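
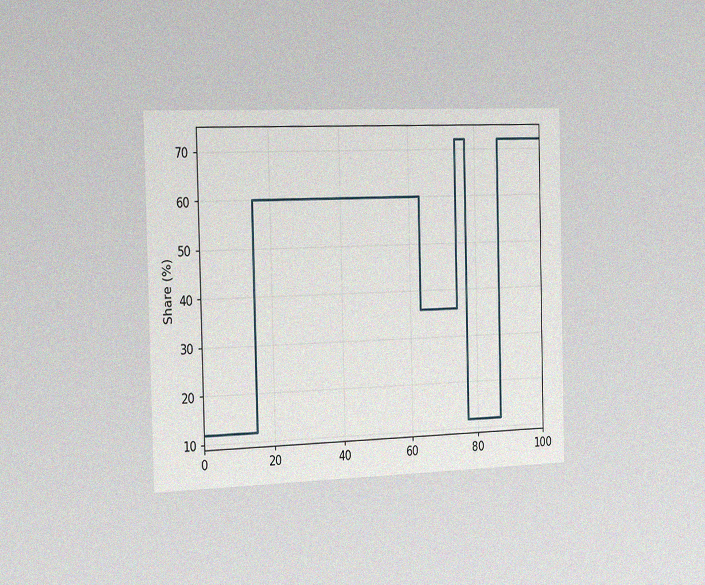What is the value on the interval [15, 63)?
60%

The chart is viewed slightly from the left, with some photo noise. On [15, 63) the step sits at 60%.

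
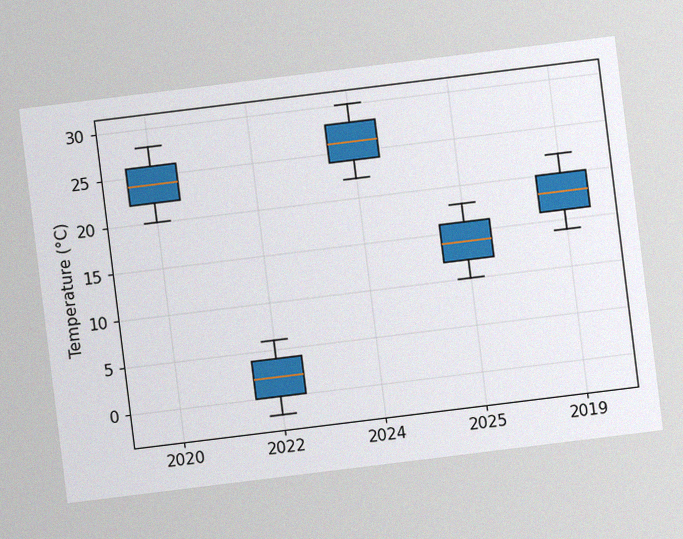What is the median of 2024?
The chart is tilted about 7° counter-clockwise, with some photo noise. The median line in the 2024 box sits at 26°C.

26°C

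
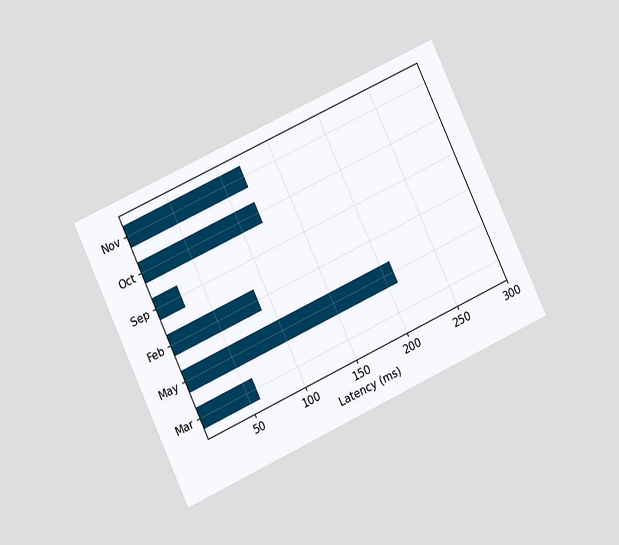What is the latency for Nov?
120ms

The chart is tilted about 25° counter-clockwise and viewed at a slight angle. Reading along the chart's x-axis, the Nov bar reaches 120ms.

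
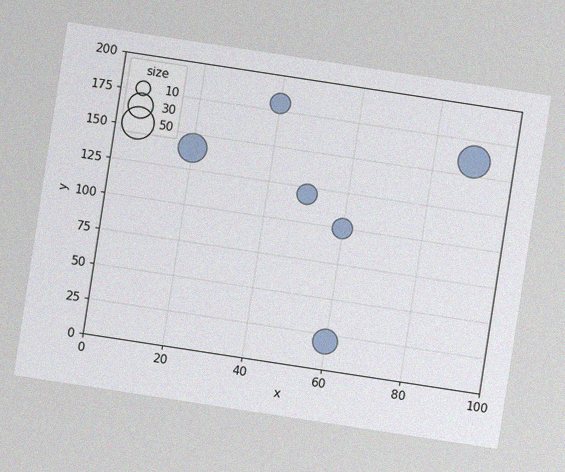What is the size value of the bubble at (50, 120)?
The chart is tilted about 9° clockwise, with some photo noise. Matching the bubble at (50, 120) against the size legend gives 20.

20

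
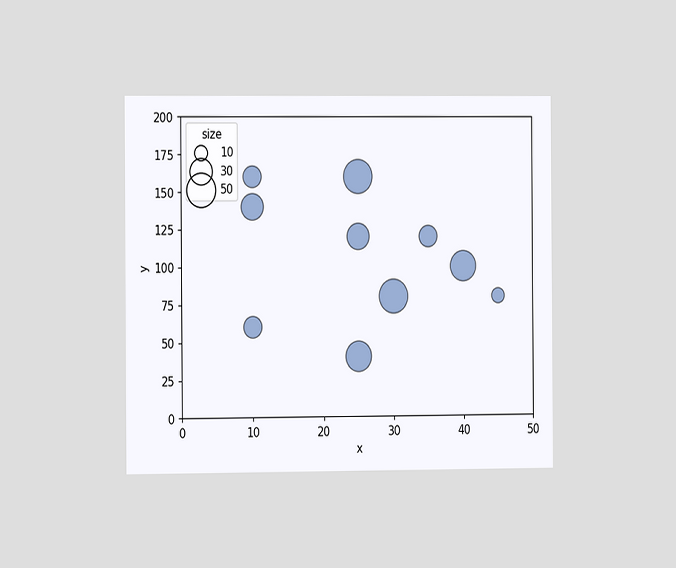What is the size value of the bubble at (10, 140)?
The chart is viewed slightly from the left. Matching the bubble at (10, 140) against the size legend gives 30.

30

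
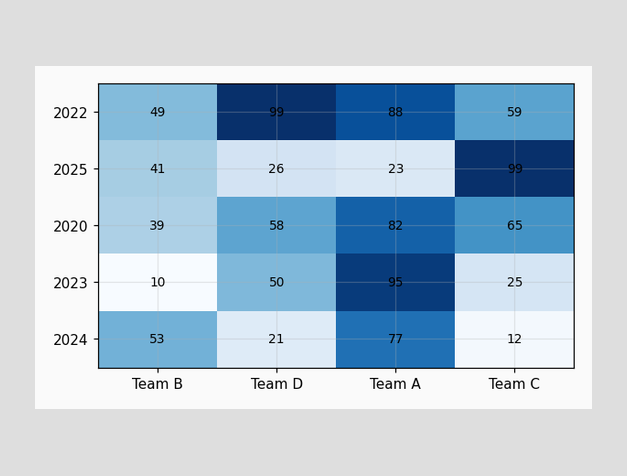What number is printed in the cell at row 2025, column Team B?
The (2025, Team B) cell reads 41.

41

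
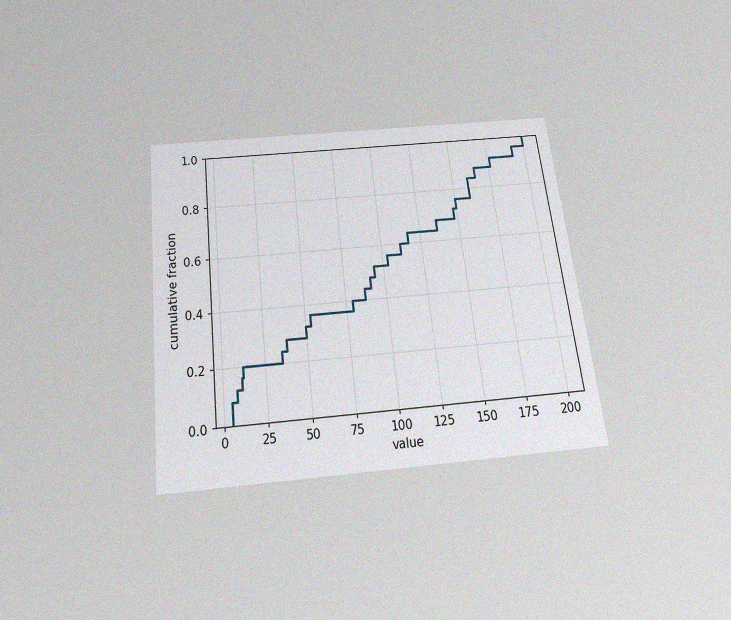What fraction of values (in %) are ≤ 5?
8%

The chart is tilted about 7° counter-clockwise and viewed slightly from below, with some photo noise. At x=5 the ECDF step is at 8%.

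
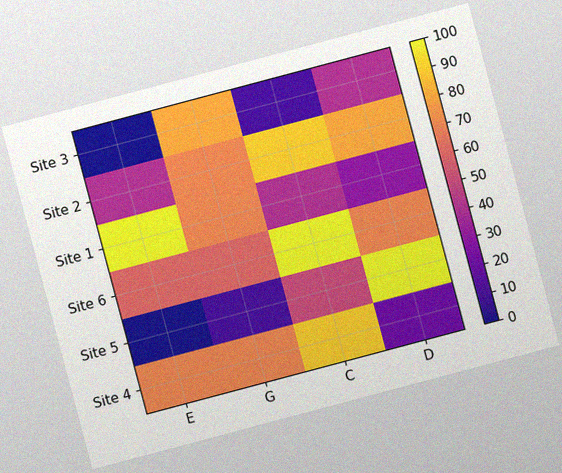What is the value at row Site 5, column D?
100

The chart is tilted about 15° counter-clockwise, with some photo noise. Matching cell (Site 5, D) against the colorbar gives 100.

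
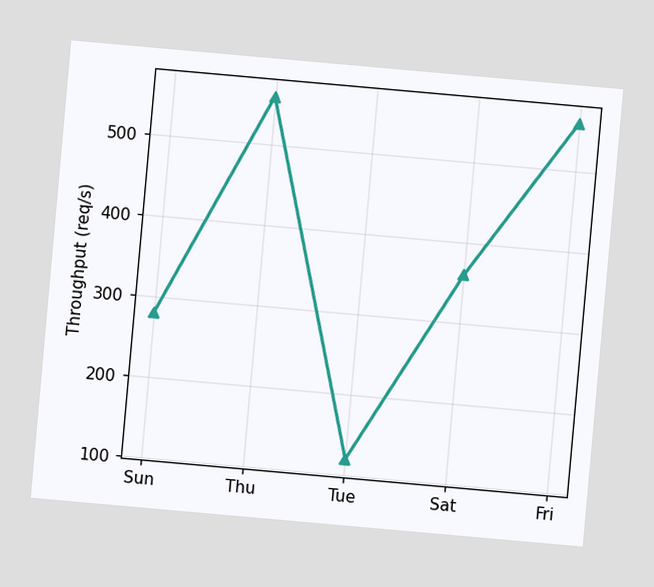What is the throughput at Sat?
360req/s

The chart is tilted about 5° clockwise. At Sat, the line is at 360req/s.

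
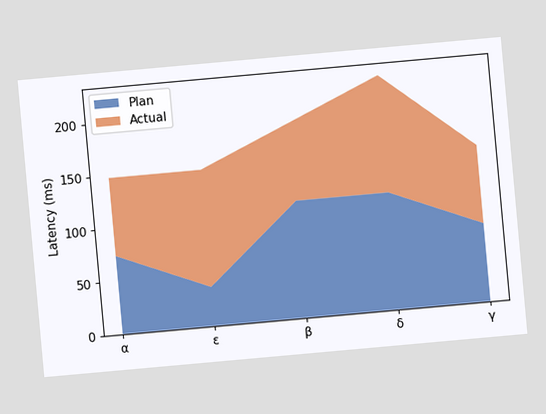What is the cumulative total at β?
The chart is tilted about 5° counter-clockwise. The stacked total at β reaches 185ms.

185ms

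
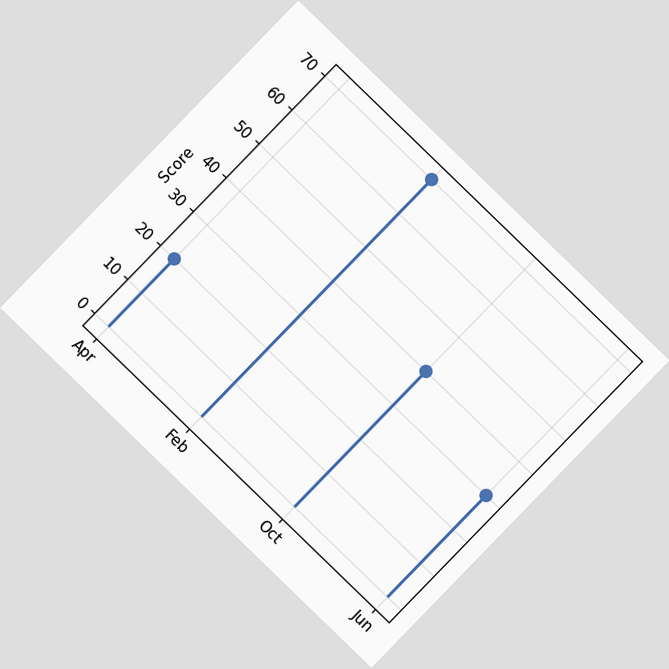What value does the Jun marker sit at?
The chart is tilted about 44° clockwise. The Jun marker sits at 30.

30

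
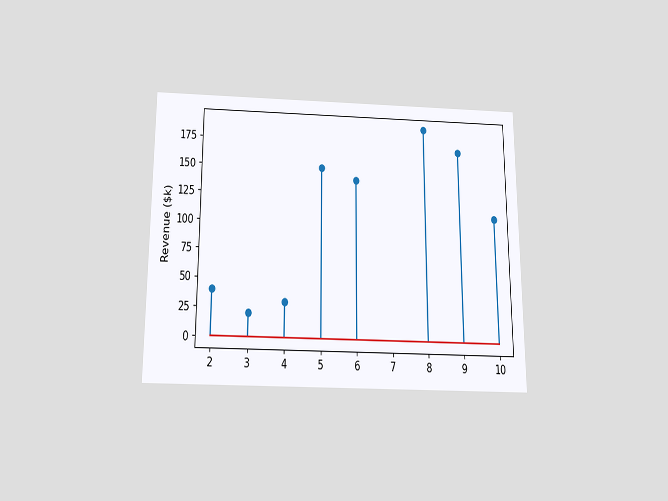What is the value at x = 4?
$30k

The chart is viewed slightly from below. The stem at x=4 reaches $30k.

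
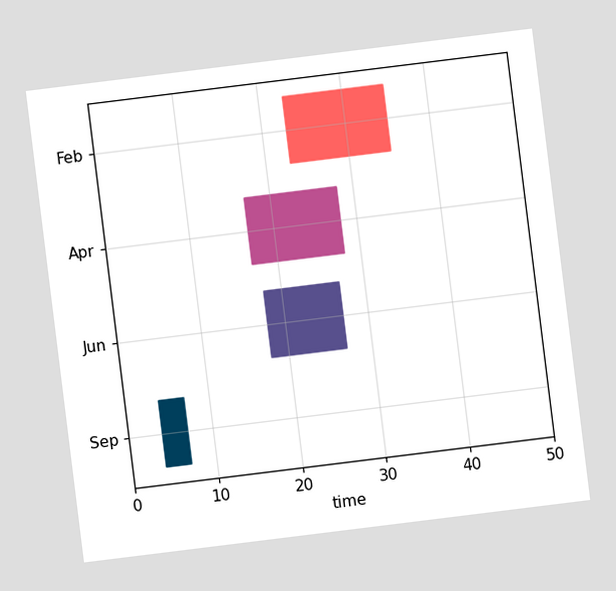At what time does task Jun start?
18

The chart is tilted about 7° counter-clockwise. The Jun bar begins at t=18.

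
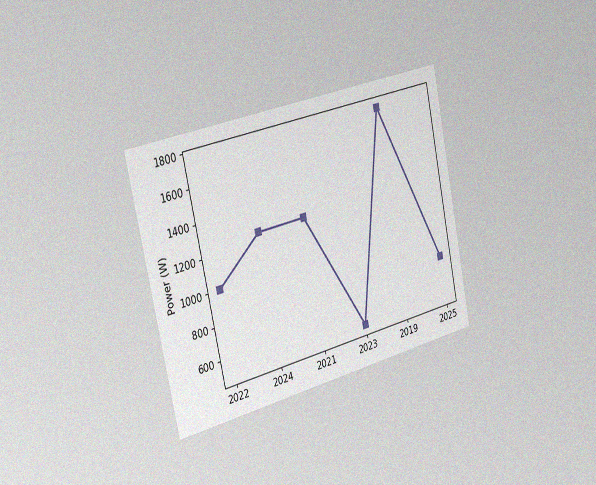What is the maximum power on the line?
1750W

The chart is tilted about 12° counter-clockwise and viewed slightly from the left, with some photo noise. The highest point is at 2019, and reading across to the y-axis gives 1750W.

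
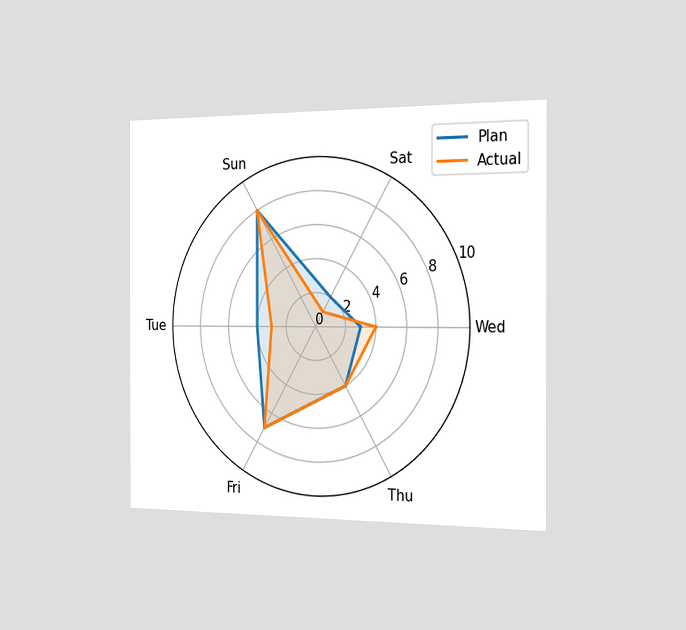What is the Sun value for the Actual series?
8

The chart is viewed slightly from the right. On the Sun axis, Actual reaches 8.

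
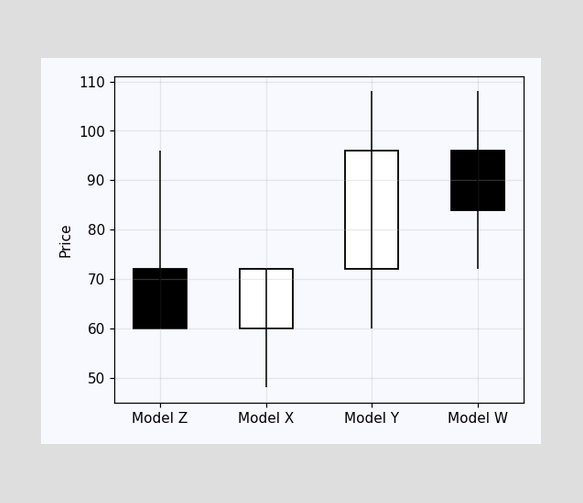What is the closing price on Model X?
The Model X candle closes at 72.

72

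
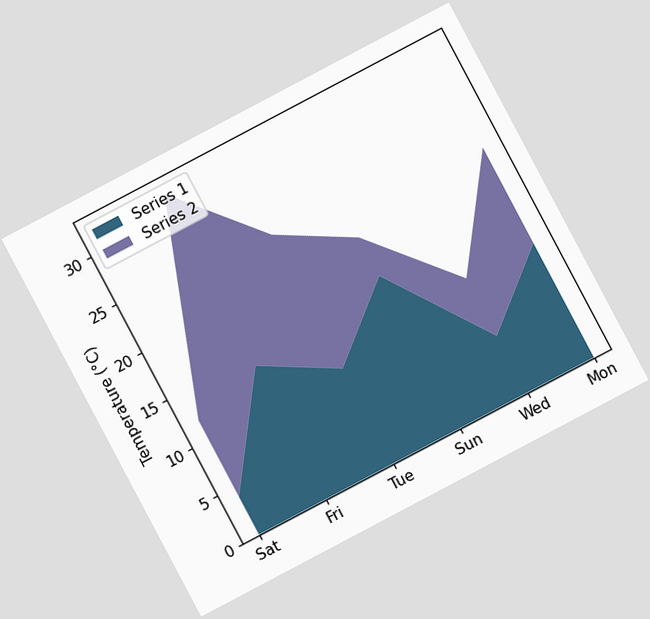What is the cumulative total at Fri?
32°C

The chart is tilted about 28° counter-clockwise. The stacked total at Fri reaches 32°C.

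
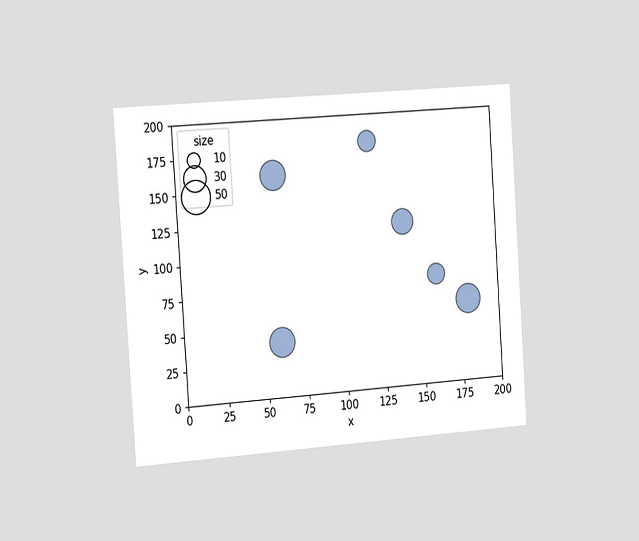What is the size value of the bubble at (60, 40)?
40

The chart is tilted about 4° counter-clockwise and viewed slightly from the left. Matching the bubble at (60, 40) against the size legend gives 40.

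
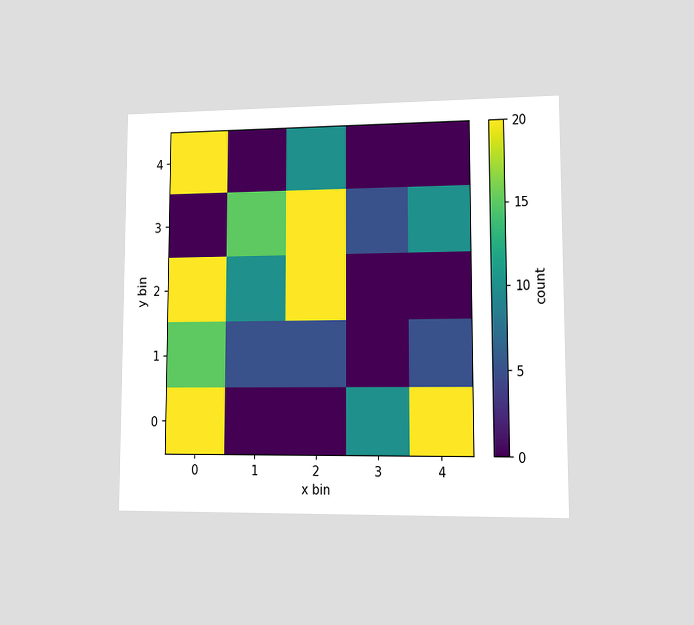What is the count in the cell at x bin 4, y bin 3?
The chart is viewed at a slight angle. Matching the cell (4, 3) against the colorbar gives 10.

10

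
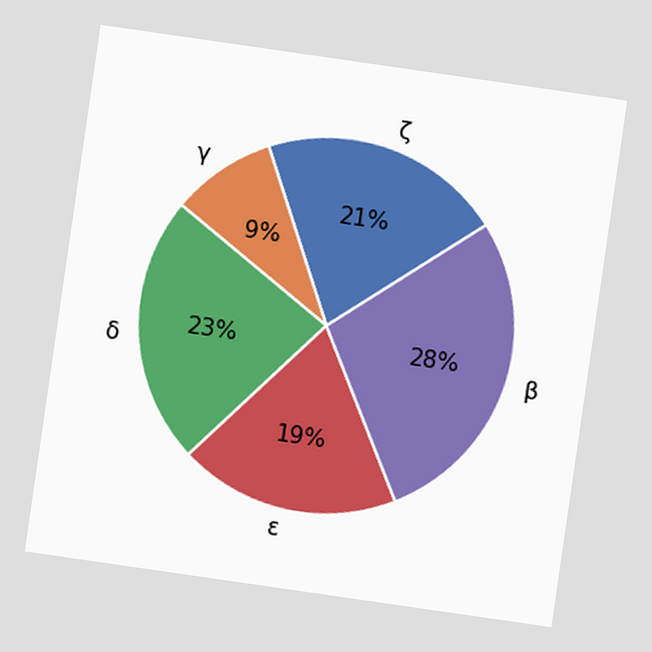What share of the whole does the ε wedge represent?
The chart is tilted about 8° clockwise. The ε slice takes up 19% of the pie.

19%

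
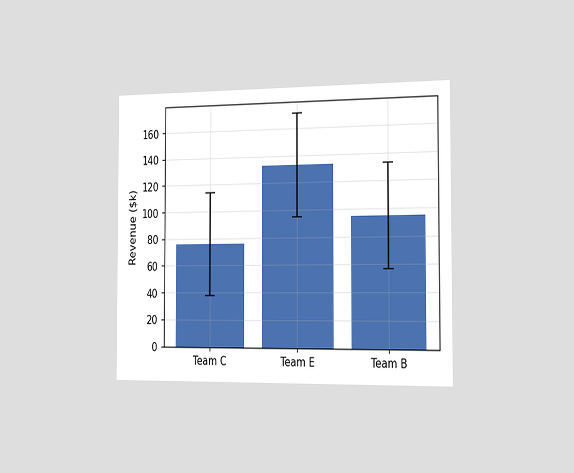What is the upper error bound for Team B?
The chart is viewed slightly from the right. The Team B bar's upper whisker reaches $133k.

$133k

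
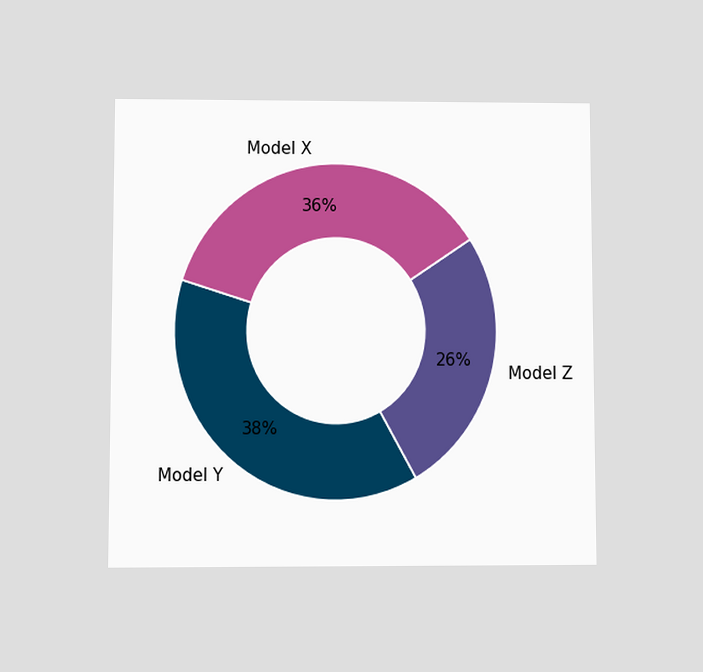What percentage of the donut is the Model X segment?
The chart is viewed at a slight angle. The Model X segment takes up 36% of the ring.

36%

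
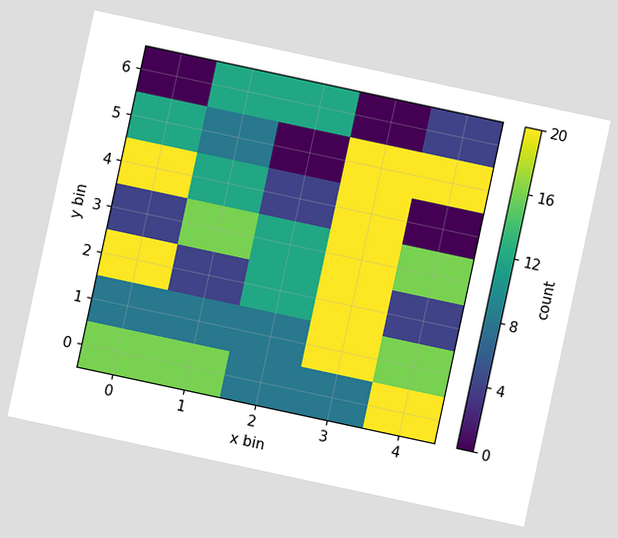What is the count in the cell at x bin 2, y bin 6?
The chart is tilted about 12° clockwise. Matching the cell (2, 6) against the colorbar gives 12.

12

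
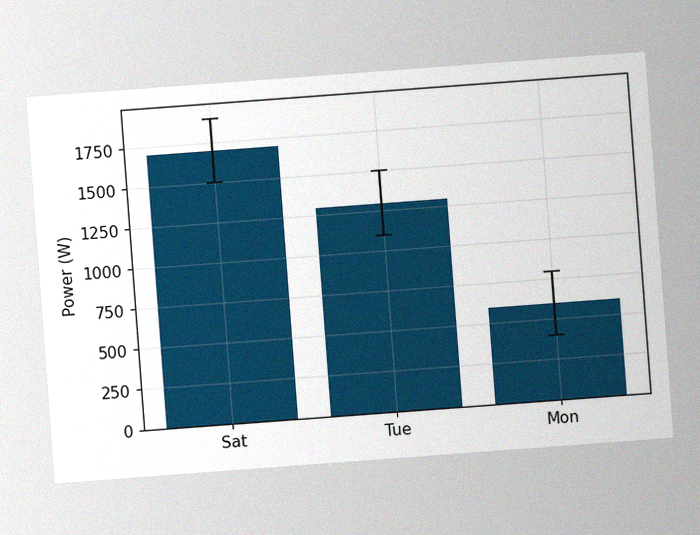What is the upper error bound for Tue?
1500W

The chart is tilted about 4° counter-clockwise, with some photo noise. The Tue bar's upper whisker reaches 1500W.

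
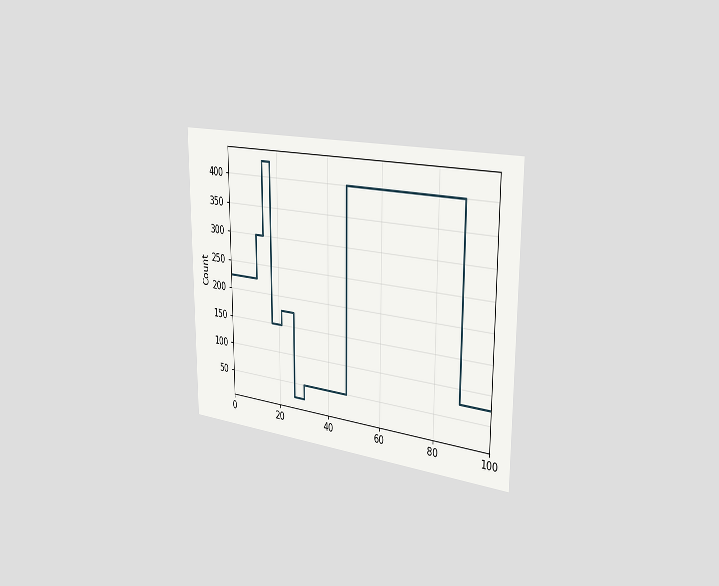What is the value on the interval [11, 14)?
The chart is viewed slightly from the right. On [11, 14) the step sits at 300.

300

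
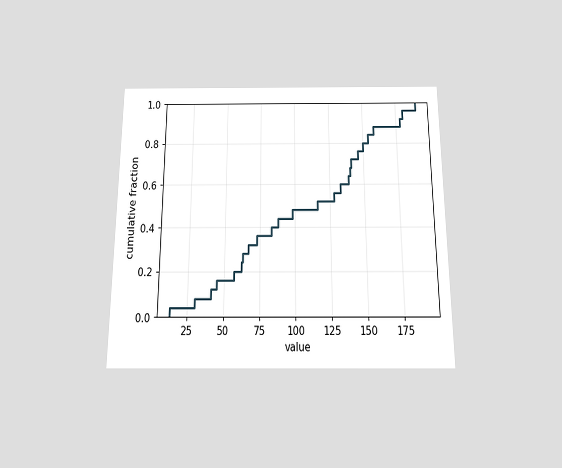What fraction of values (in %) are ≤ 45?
The chart is viewed slightly from below. At x=45 the ECDF step is at 16%.

16%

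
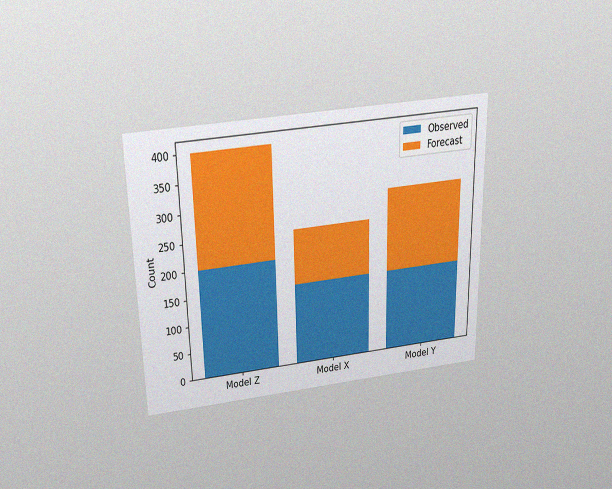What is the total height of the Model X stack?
250

The chart is viewed slightly from above, with some photo noise. The Model X stack's top reaches 250 on the y-axis.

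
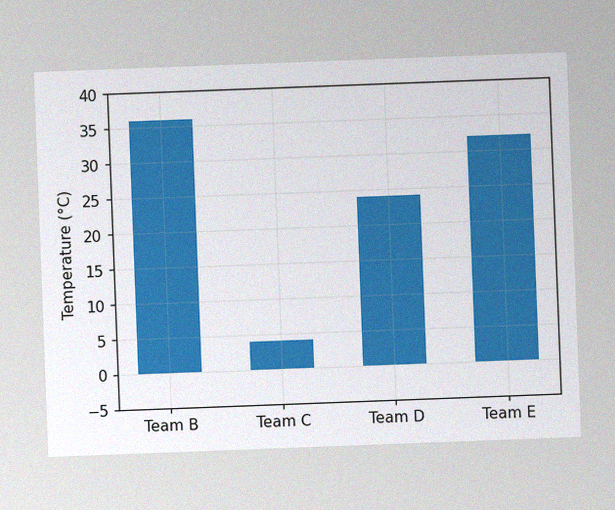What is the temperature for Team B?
36°C

The chart is tilted about 2° counter-clockwise, with some photo noise. Reading along the chart's y-axis, the Team B bar reaches 36°C.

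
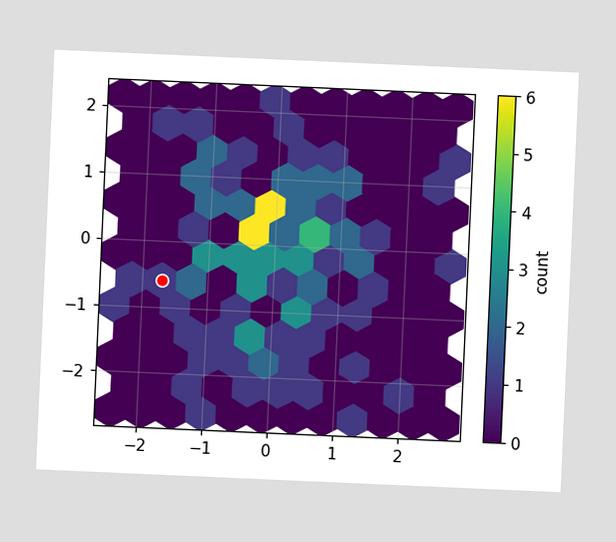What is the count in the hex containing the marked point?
The chart is tilted about 3° clockwise. The marked hex reads 1 on the colorbar.

1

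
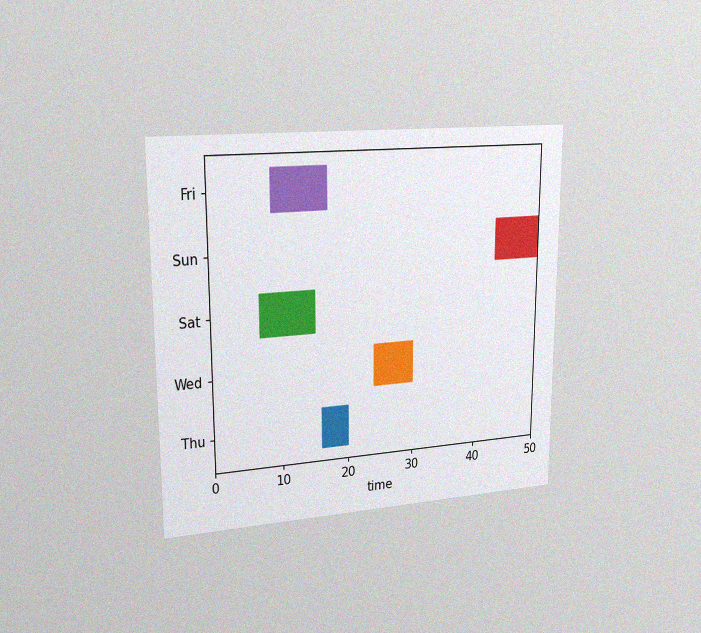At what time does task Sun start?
The chart is viewed slightly from the left, with some photo noise. The Sun bar begins at t=43.

43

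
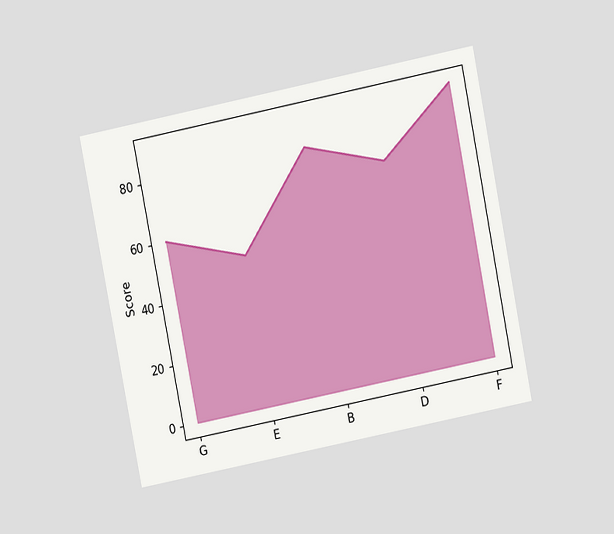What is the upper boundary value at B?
The chart is tilted about 11° counter-clockwise and viewed at a slight angle. At B the upper boundary is at 80.

80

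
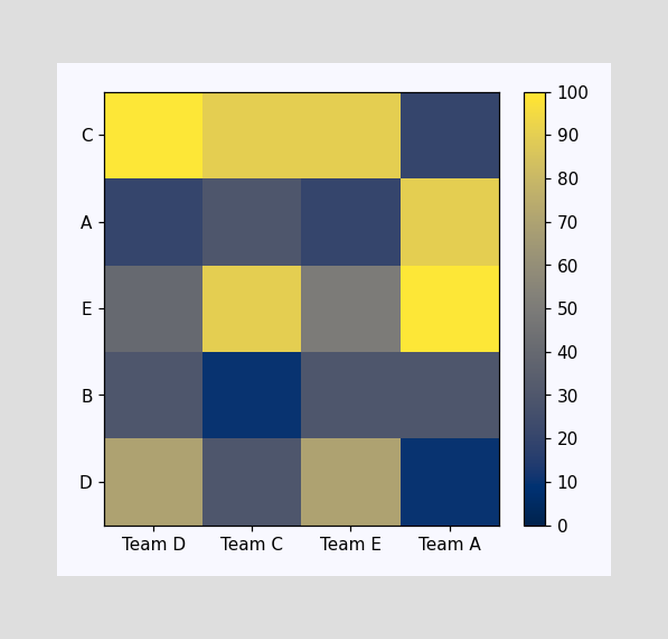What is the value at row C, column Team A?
20

Matching cell (C, Team A) against the colorbar gives 20.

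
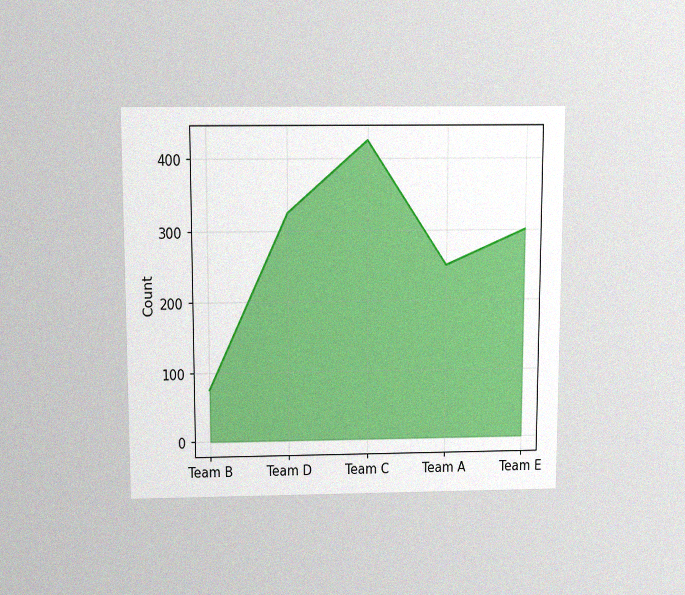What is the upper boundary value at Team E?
The chart is viewed slightly from above, with some photo noise. At Team E the upper boundary is at 300.

300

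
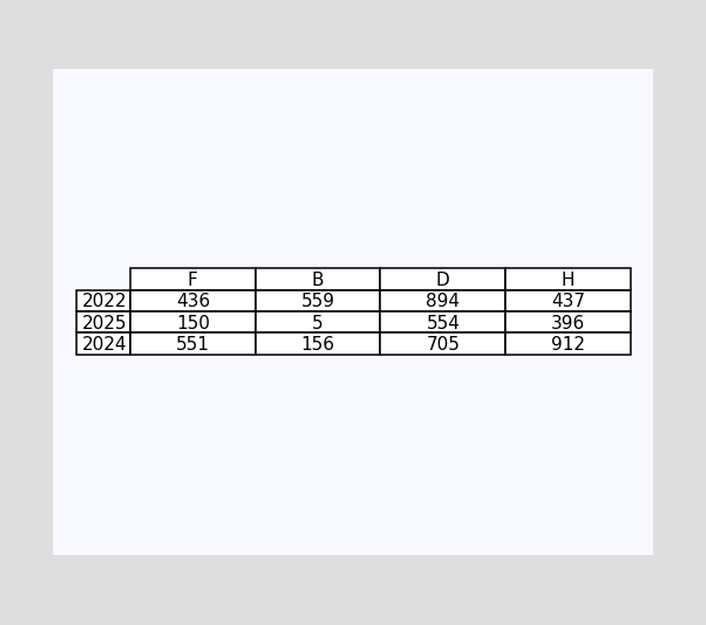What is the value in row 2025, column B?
5

The (2025, B) cell reads 5.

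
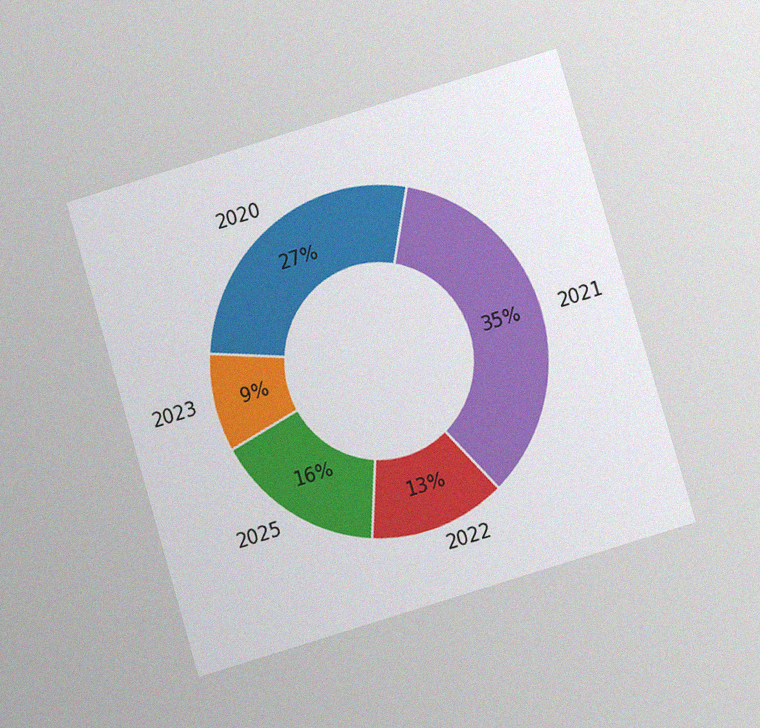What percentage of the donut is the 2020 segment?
27%

The chart is tilted about 17° counter-clockwise and viewed at a slight angle, with some photo noise. The 2020 segment takes up 27% of the ring.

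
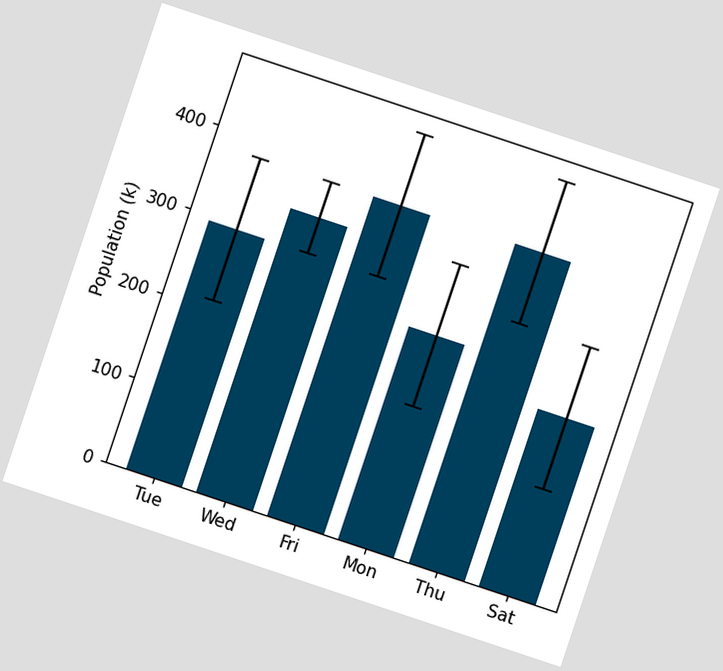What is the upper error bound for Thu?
462k

The chart is tilted about 18° clockwise. The Thu bar's upper whisker reaches 462k.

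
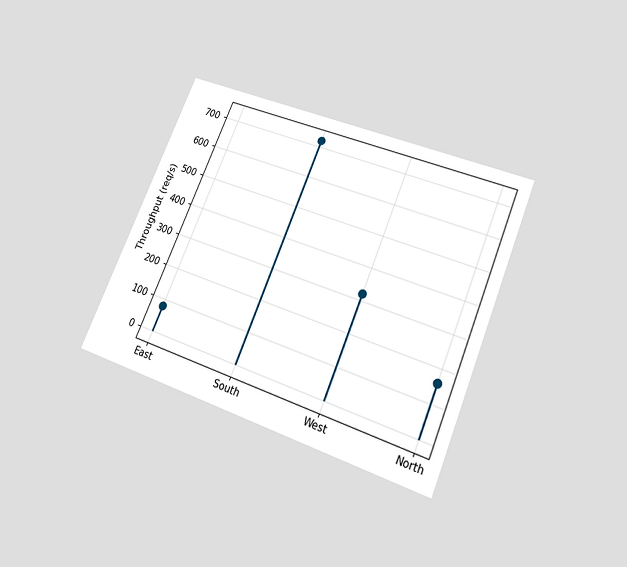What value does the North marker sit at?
160req/s

The chart is tilted about 23° clockwise and viewed slightly from below. The North marker sits at 160req/s.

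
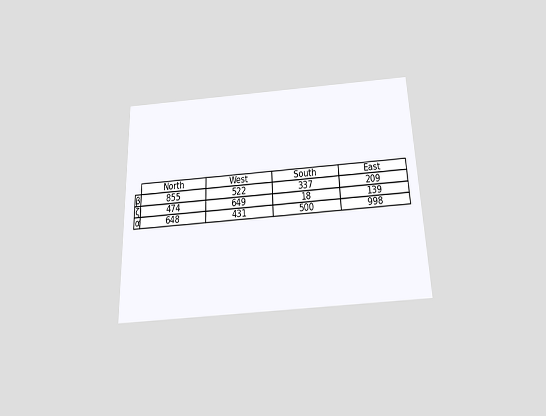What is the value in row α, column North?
The chart is tilted about 2° counter-clockwise and viewed slightly from below. The (α, North) cell reads 648.

648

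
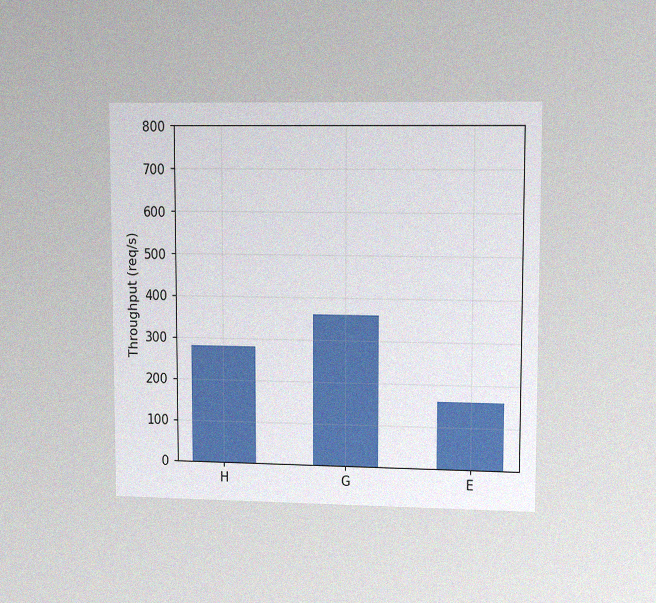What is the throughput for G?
360req/s

The chart is viewed at a slight angle, with some photo noise. Reading along the chart's y-axis, the G bar reaches 360req/s.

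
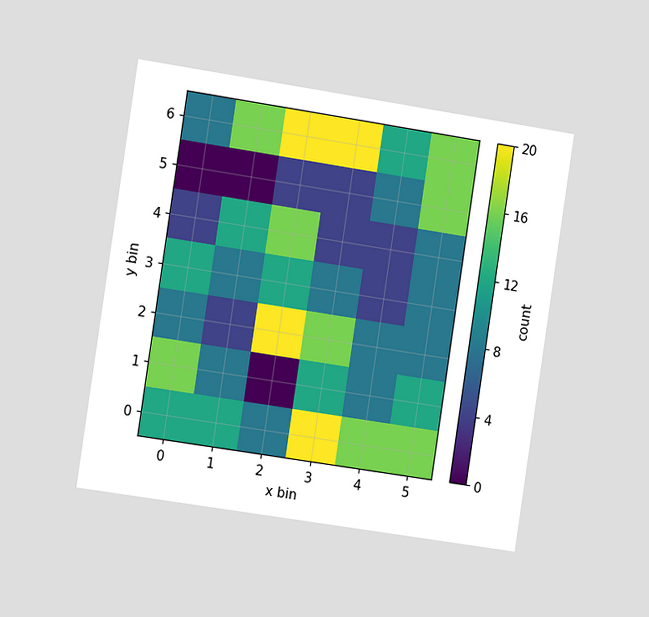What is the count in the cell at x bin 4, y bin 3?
The chart is tilted about 9° clockwise and viewed slightly from the left. Matching the cell (4, 3) against the colorbar gives 4.

4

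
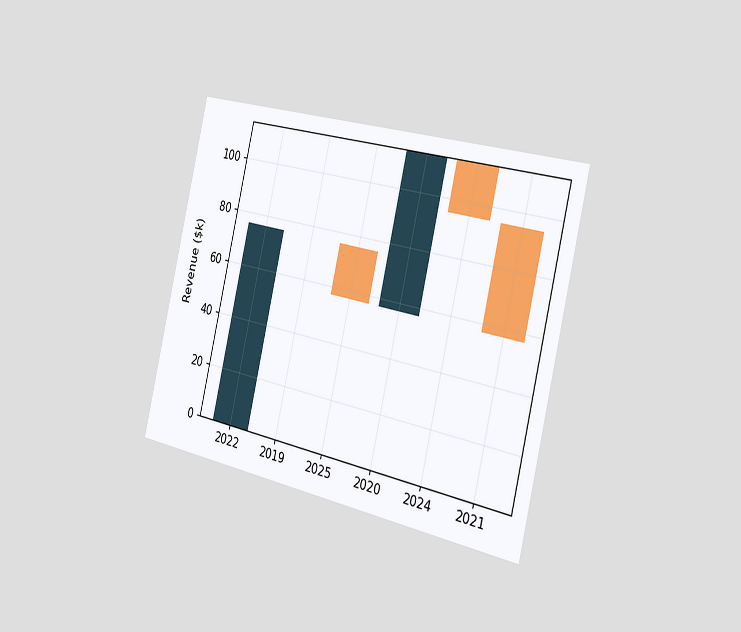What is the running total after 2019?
$76k

The chart is tilted about 13° clockwise and viewed slightly from the right. After 2019 the running total reaches $76k.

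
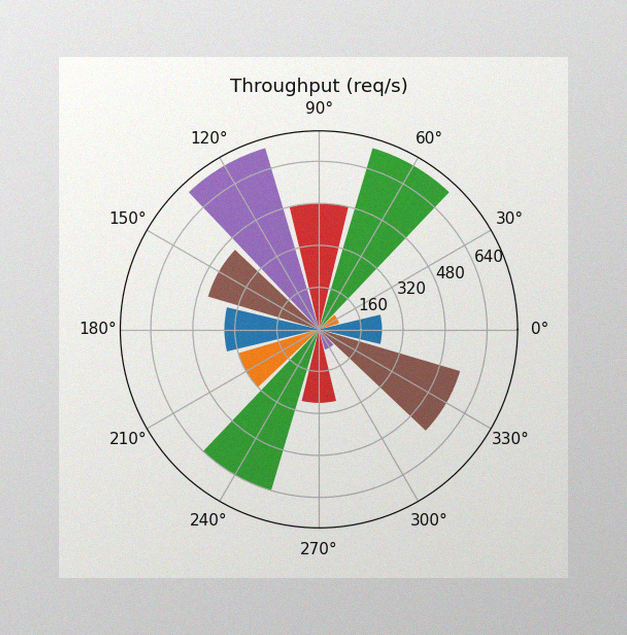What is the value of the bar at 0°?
240req/s

The image has some photo noise and uneven lighting. The bar at 0° reaches 240req/s on the radial axis.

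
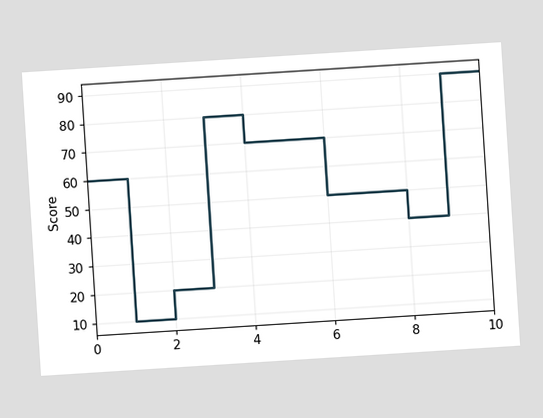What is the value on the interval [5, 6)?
70

The chart is tilted about 4° counter-clockwise. On [5, 6) the step sits at 70.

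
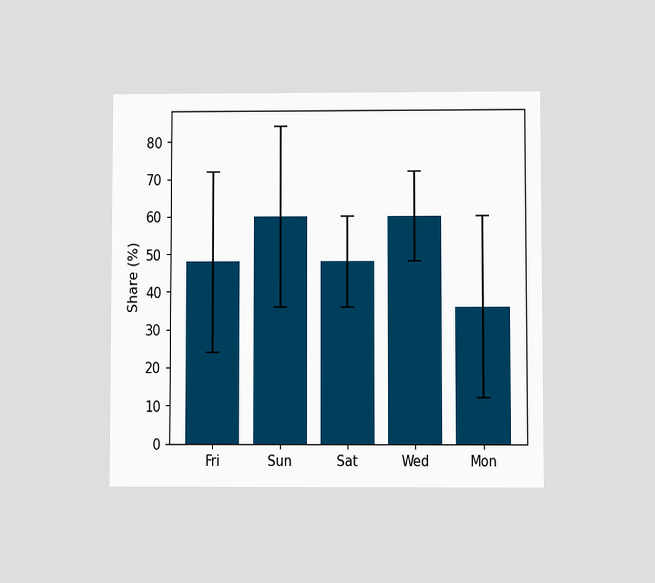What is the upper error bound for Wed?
72%

The chart is viewed at a slight angle. The Wed bar's upper whisker reaches 72%.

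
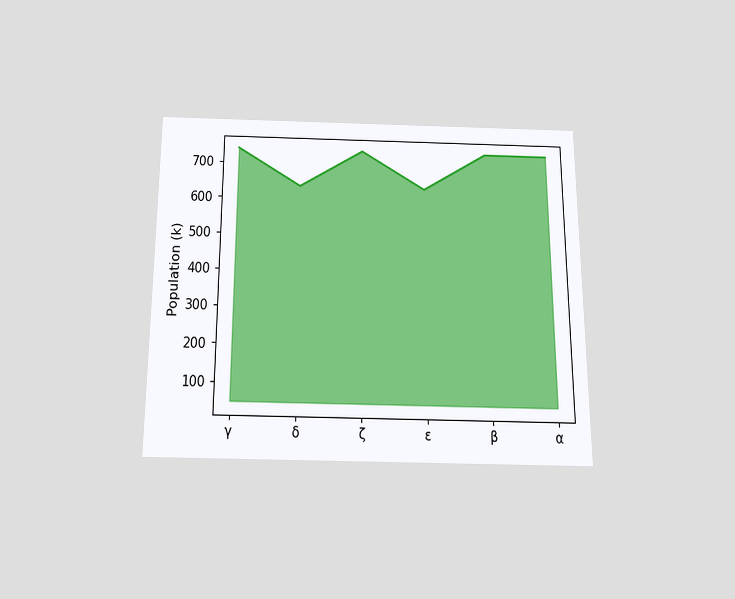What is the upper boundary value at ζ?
The chart is viewed slightly from below. At ζ the upper boundary is at 742k.

742k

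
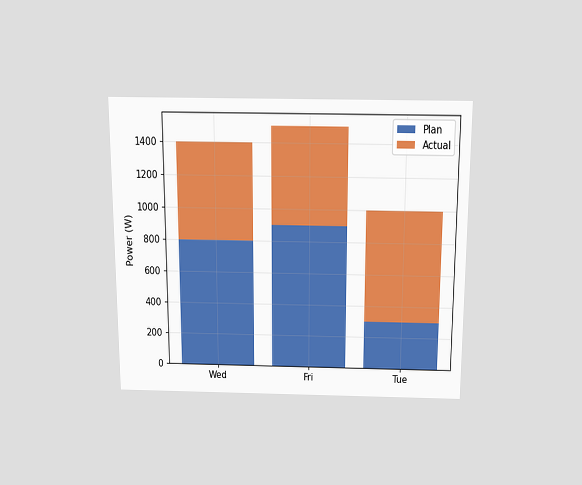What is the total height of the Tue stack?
1000W

The chart is viewed slightly from above. The Tue stack's top reaches 1000W on the y-axis.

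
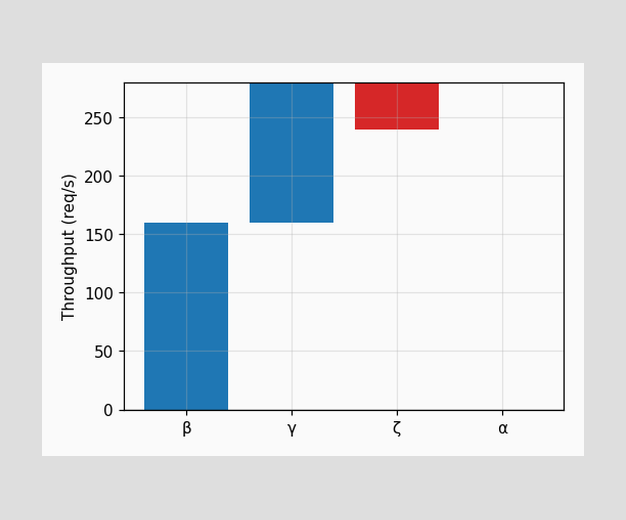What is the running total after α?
240req/s

After α the running total reaches 240req/s.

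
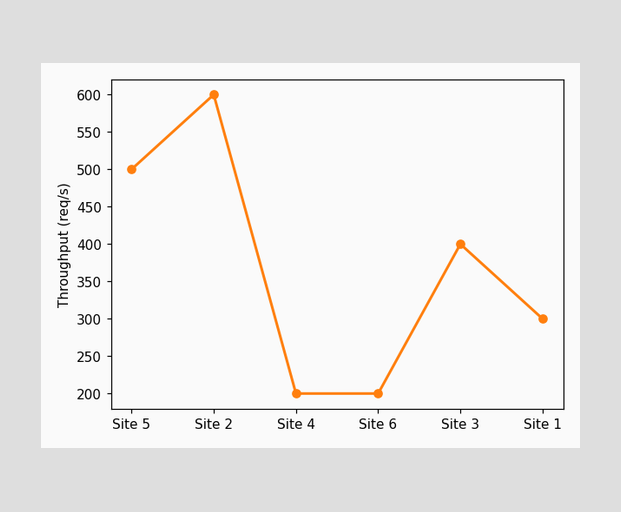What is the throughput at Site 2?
At Site 2, the line is at 600req/s.

600req/s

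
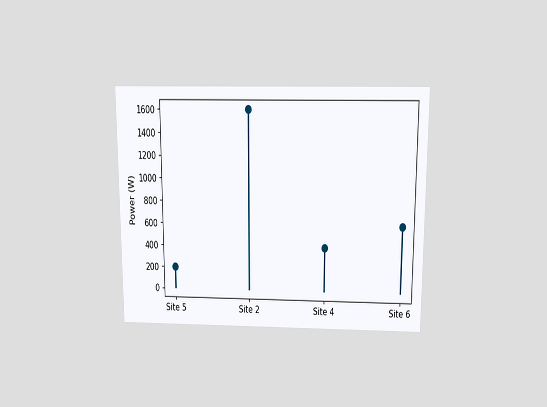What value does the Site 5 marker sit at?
The chart is viewed slightly from above. The Site 5 marker sits at 200W.

200W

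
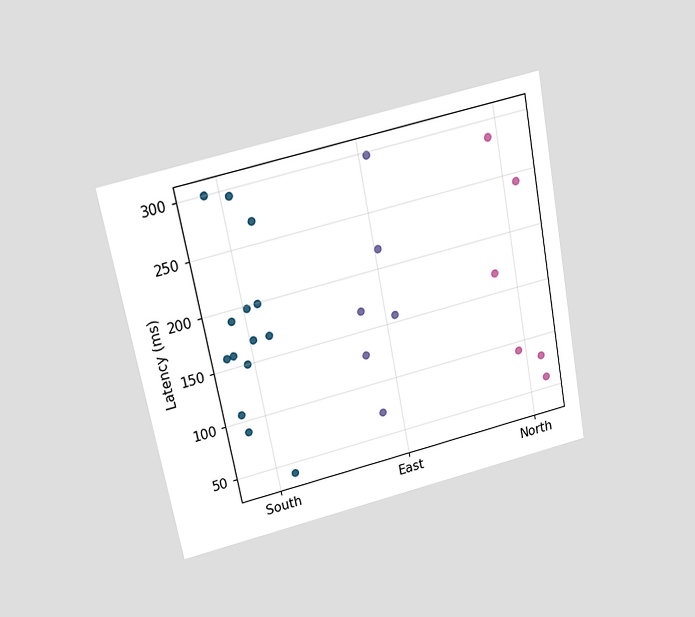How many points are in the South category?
14

The chart is tilted about 11° counter-clockwise and viewed slightly from above. Counting the markers in the South column gives 14.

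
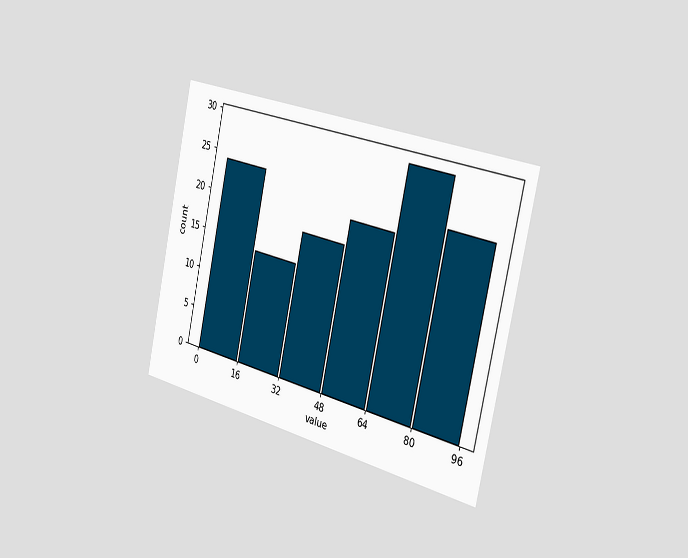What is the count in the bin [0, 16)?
24

The chart is tilted about 13° clockwise and viewed slightly from the right. The [0, 16) bin has height 24.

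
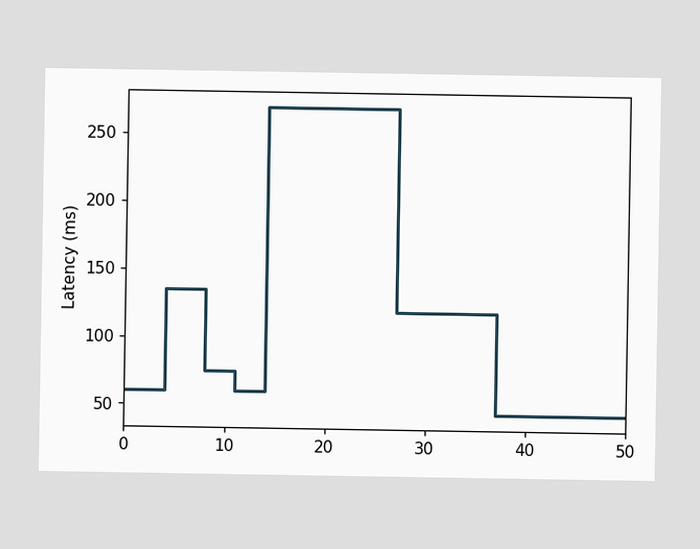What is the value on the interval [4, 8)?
On [4, 8) the step sits at 135ms.

135ms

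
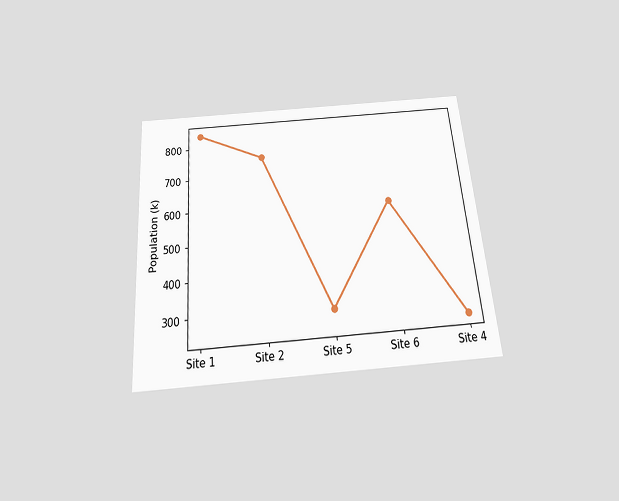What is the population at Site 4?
252k

The chart is tilted about 5° counter-clockwise and viewed slightly from below. At Site 4, the line is at 252k.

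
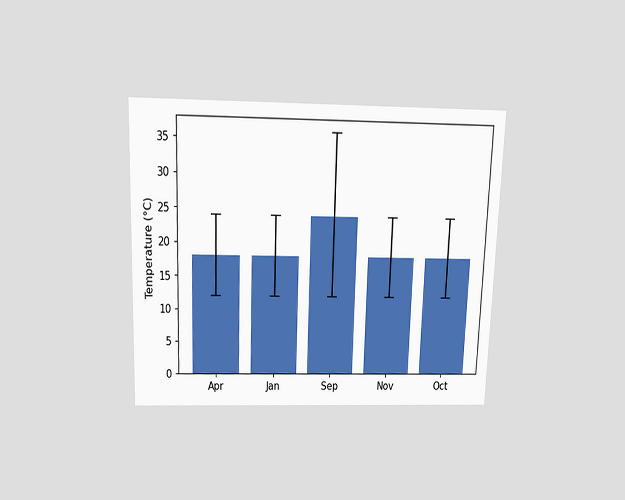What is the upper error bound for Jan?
24°C

The chart is viewed slightly from above. The Jan bar's upper whisker reaches 24°C.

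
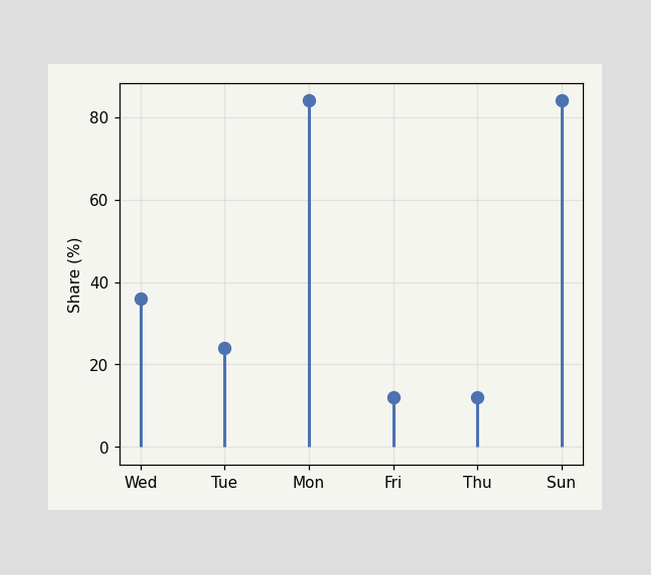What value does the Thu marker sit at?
12%

The Thu marker sits at 12%.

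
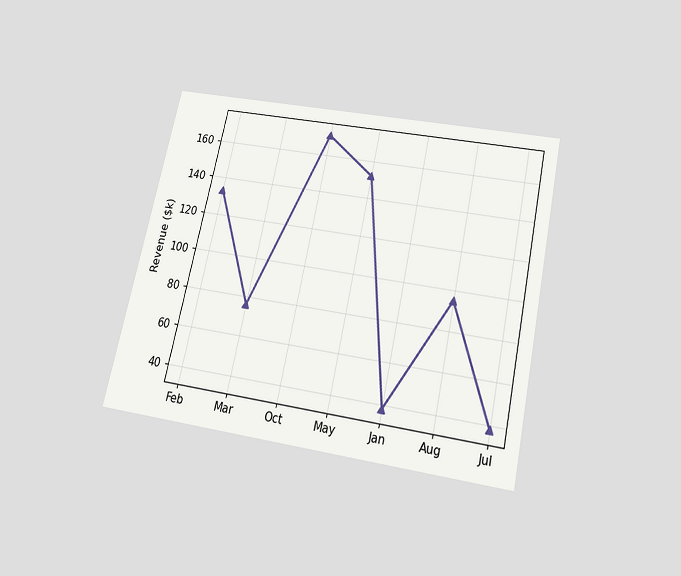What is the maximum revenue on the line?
The chart is tilted about 12° clockwise and viewed slightly from below. The highest point is at Oct, and reading across to the y-axis gives $171k.

$171k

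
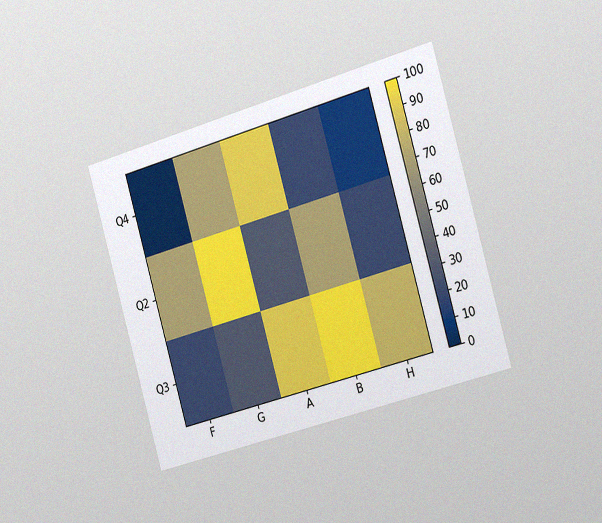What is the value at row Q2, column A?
30

The chart is tilted about 16° counter-clockwise and viewed slightly from the right, with some photo noise. Matching cell (Q2, A) against the colorbar gives 30.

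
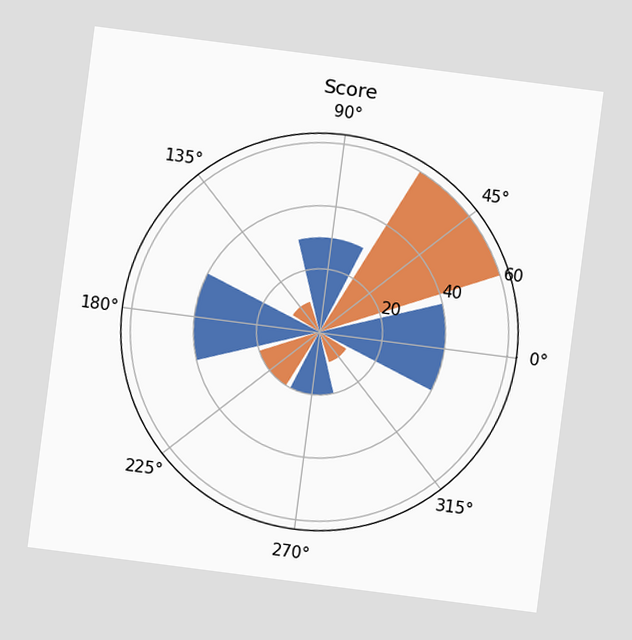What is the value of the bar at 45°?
The chart is tilted about 7° clockwise. The bar at 45° reaches 60 on the radial axis.

60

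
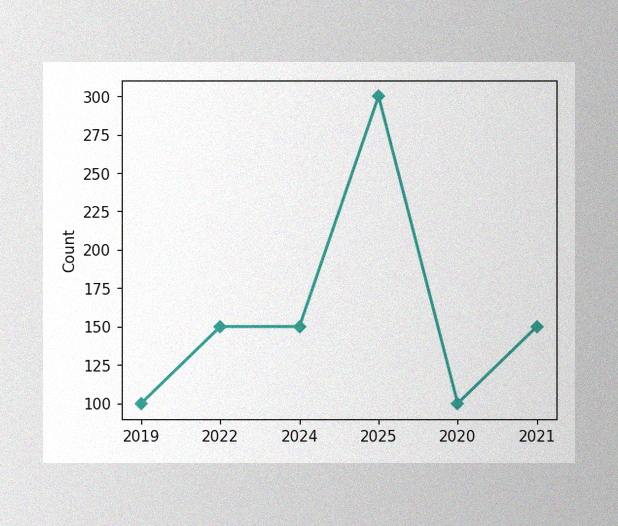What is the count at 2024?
150

The image has some photo noise and uneven lighting. At 2024, the line is at 150.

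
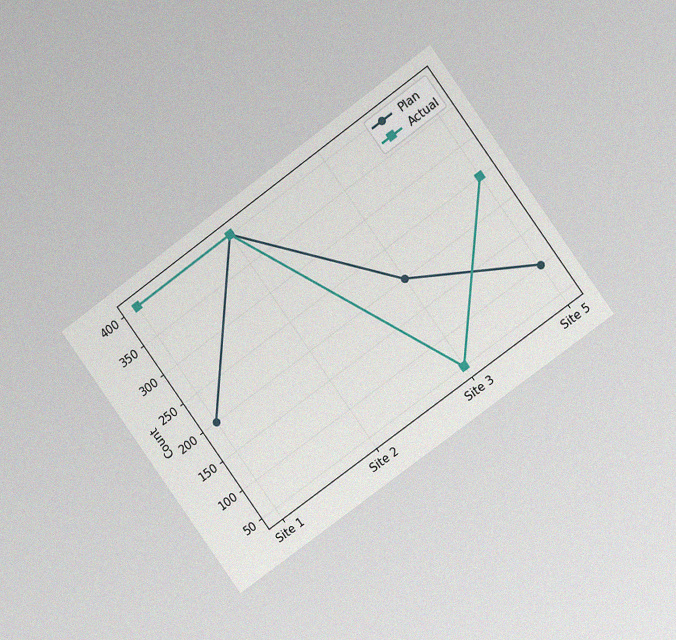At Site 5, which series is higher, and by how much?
Actual, by 150

The chart is tilted about 36° counter-clockwise and viewed at a slight angle, with some photo noise. At Site 5, Actual sits above the other line by 150.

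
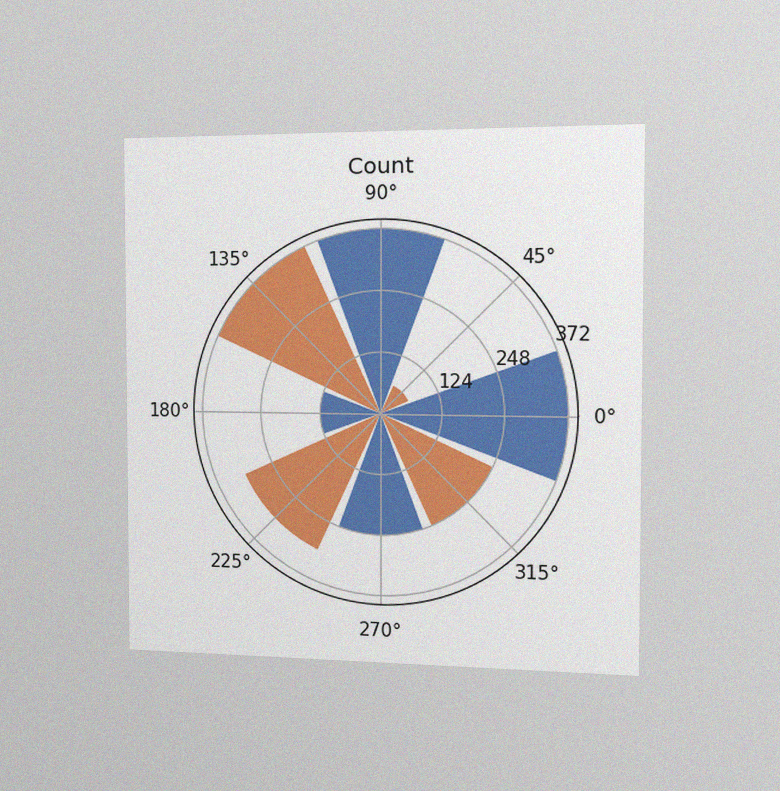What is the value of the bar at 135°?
The chart is viewed slightly from the right, with some photo noise. The bar at 135° reaches 372 on the radial axis.

372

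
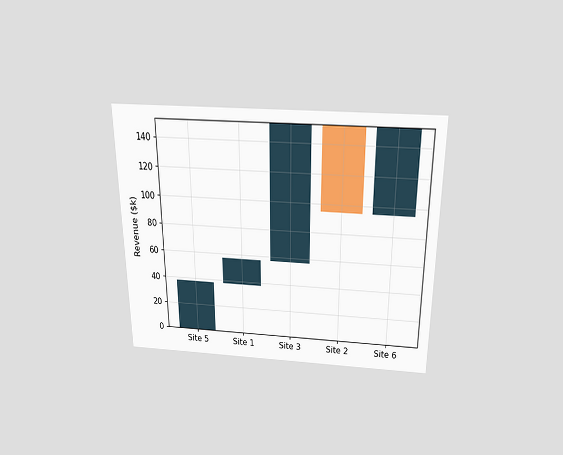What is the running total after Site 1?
The chart is viewed slightly from above. After Site 1 the running total reaches $57k.

$57k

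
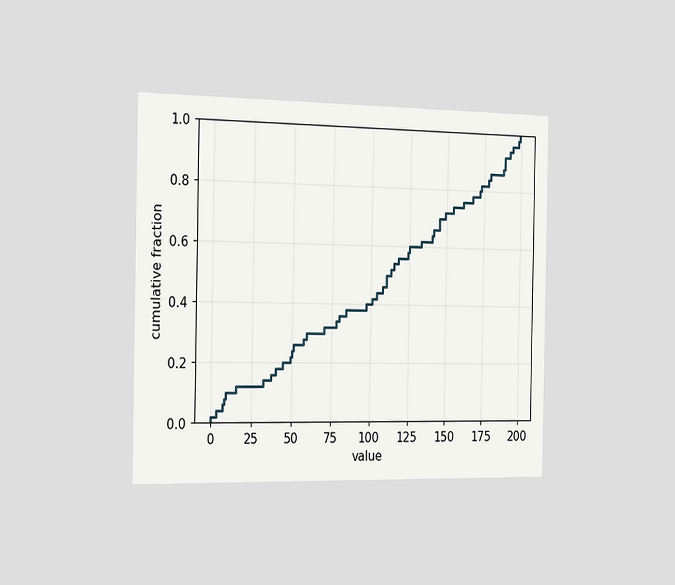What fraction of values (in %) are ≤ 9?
10%

The chart is viewed slightly from the left. At x=9 the ECDF step is at 10%.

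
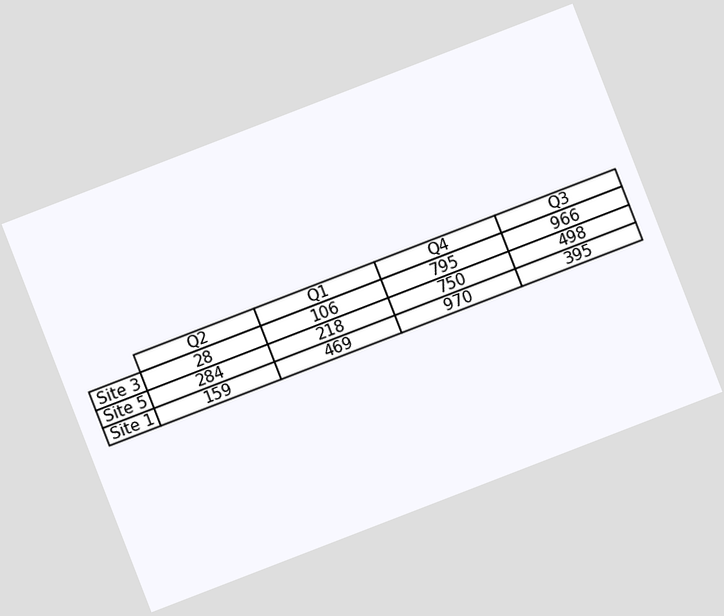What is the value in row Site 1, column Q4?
970

The chart is tilted about 21° counter-clockwise. The (Site 1, Q4) cell reads 970.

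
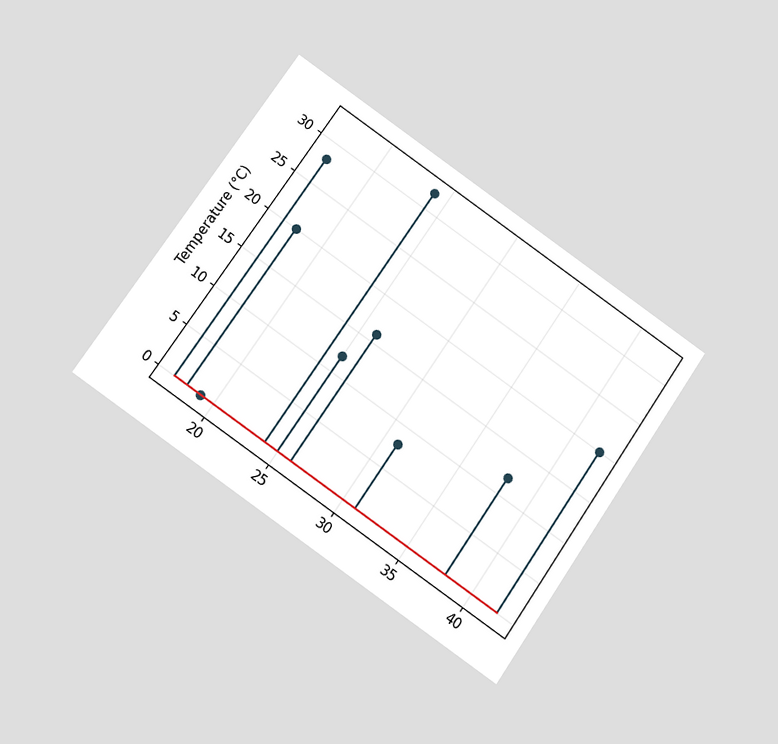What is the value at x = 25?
12°C

The chart is tilted about 35° clockwise and viewed slightly from below. The stem at x=25 reaches 12°C.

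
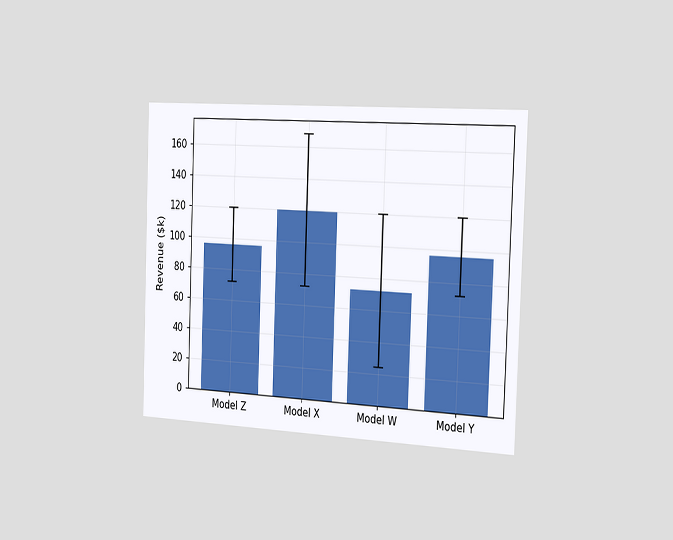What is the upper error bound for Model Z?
The chart is tilted about 2° clockwise and viewed slightly from the right. The Model Z bar's upper whisker reaches $120k.

$120k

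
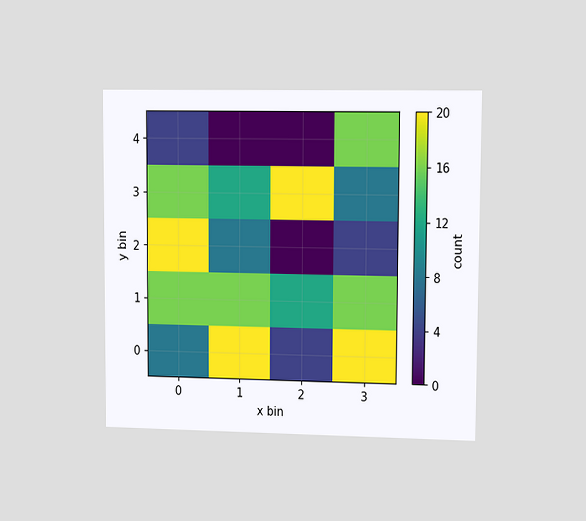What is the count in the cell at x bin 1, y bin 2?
8

The chart is viewed slightly from the right. Matching the cell (1, 2) against the colorbar gives 8.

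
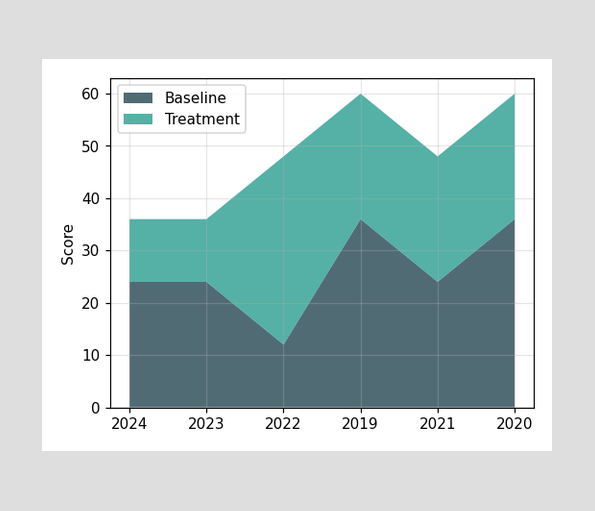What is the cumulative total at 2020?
60

The stacked total at 2020 reaches 60.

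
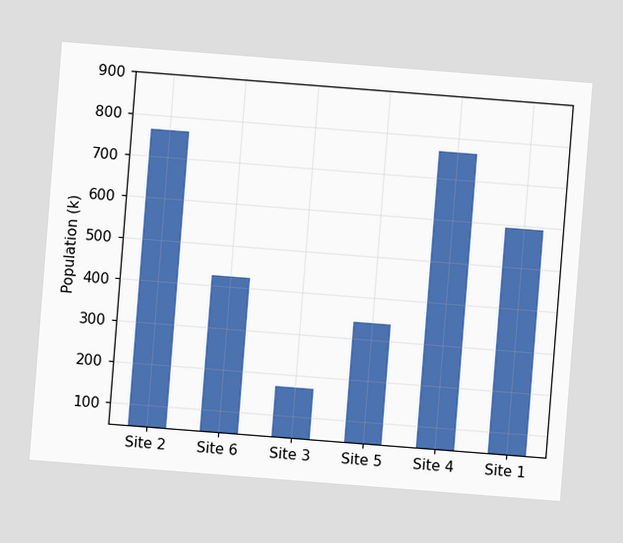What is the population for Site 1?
595k

The chart is tilted about 4° clockwise. Reading along the chart's y-axis, the Site 1 bar reaches 595k.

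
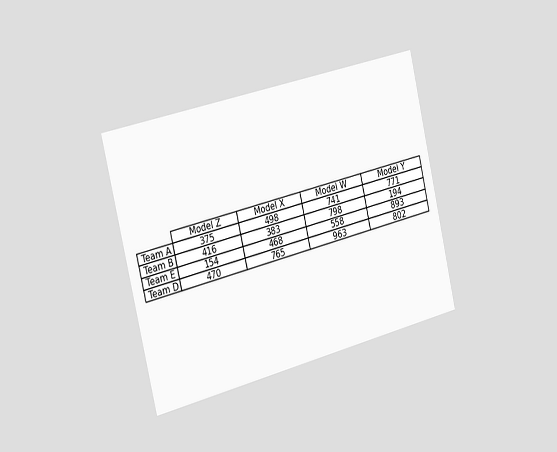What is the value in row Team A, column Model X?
498

The chart is tilted about 13° counter-clockwise and viewed slightly from the left. The (Team A, Model X) cell reads 498.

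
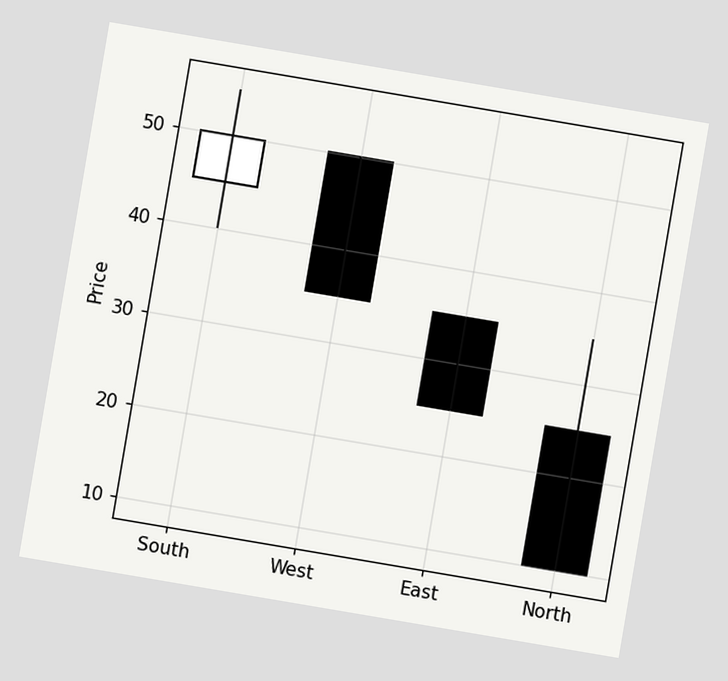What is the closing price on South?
50

The chart is tilted about 10° clockwise. The South candle closes at 50.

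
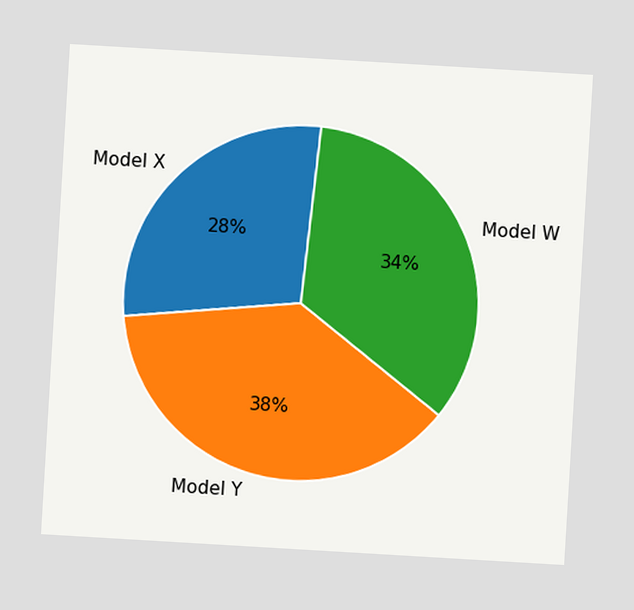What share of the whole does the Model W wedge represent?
The chart is tilted about 3° clockwise. The Model W slice takes up 34% of the pie.

34%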